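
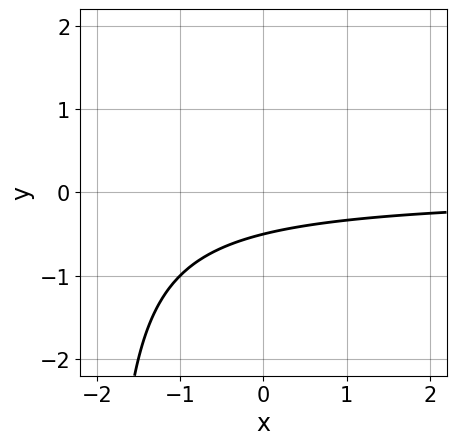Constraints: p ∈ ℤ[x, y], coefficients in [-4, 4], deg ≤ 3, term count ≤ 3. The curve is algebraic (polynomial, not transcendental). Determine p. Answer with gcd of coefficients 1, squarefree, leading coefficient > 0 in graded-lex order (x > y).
x*y + 2*y + 1

First, deg p = 2. No degree-1 curve has this shape.
Next, from the visible intercepts: the curve avoids every integer x-axis point in the box.
Finally, fitting integer coefficients to these (and the overall shape) gives p.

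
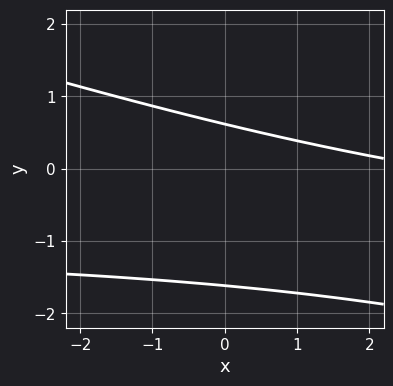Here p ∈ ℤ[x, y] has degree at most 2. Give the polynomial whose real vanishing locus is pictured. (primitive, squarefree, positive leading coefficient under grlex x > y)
x*y + 3*y^2 + x + 3*y - 3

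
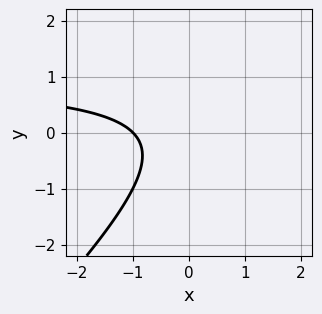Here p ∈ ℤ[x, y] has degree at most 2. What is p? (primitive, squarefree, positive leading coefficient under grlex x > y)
deg p = 2. No degree-1 curve has this shape.
From the axis intercepts and sections: it crosses the x-axis at the gridline x = -1; it misses every integer gridline on the y-axis.
Solving for integer coefficients yields p as stated.

x*y - y^2 - x - 1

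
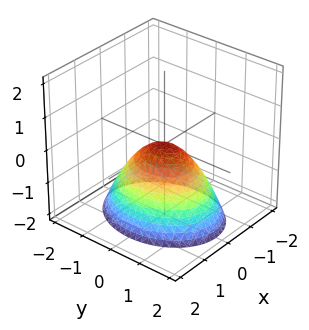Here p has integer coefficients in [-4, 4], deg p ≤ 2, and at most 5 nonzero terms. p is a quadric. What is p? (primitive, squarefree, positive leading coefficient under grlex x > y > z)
(a) deg p = 2. A paraboloid; a quadric.
(b) Symmetries: mirror symmetry y ↦ −y ⇒ only even powers of y; mirror symmetry x ↦ −x ⇒ only even powers of x.
(c) Reading off the gridlines: it crosses the x-axis at the gridline x = 0; it meets the z-axis at z = 0 (among the integer gridlines); it crosses the y-axis at the gridline y = 0.
(d) These observations pin down the coefficients.

3*x^2 + 2*y^2 + 3*z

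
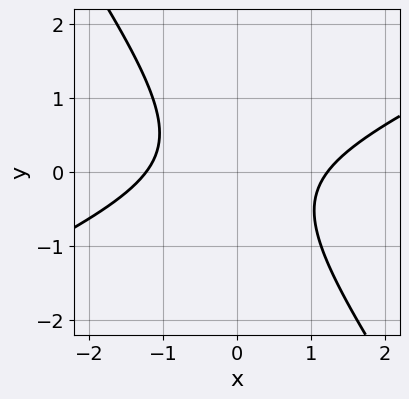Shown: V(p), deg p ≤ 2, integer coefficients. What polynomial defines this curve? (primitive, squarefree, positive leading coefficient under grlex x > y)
1. Degree: a generic line meets the curve in up to 2 points, so deg p = 2.
2. Reading off the gridlines: no y-intercept at any integer in the box.
3. These observations pin down the coefficients.

2*x^2 - 3*x*y - 3*y^2 - 3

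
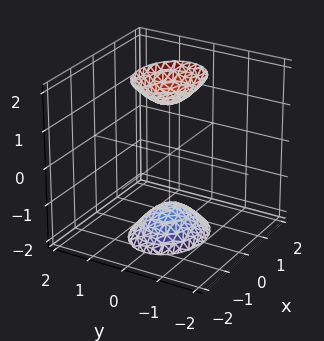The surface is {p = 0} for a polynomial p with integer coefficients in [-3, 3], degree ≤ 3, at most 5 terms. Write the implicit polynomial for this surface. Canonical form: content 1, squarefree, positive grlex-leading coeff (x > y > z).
2*x^2 + 3*y^2 - z^2 + 2

1. There are 2 components. Treating them together as one polynomial.
2. The degree is 2 — two separate bowl-shaped sheets opening away from each other; a quadric.
3. Symmetries: mirror symmetry y ↦ −y ⇒ only even powers of y; it's symmetric under z → −z, forcing even powers of z; it's symmetric under x → −x, forcing even powers of x.
4. Observable constraints: the surface avoids every integer x-axis point in the box; the surface avoids every integer y-axis point in the box.
5. The integer polynomial consistent with all of this is the stated p.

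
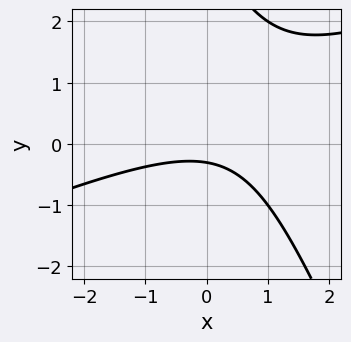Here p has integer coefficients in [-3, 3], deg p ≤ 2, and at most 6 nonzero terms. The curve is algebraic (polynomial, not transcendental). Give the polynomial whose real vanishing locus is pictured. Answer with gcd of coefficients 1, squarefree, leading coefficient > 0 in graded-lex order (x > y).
x^2 - 2*x*y - y^2 + 3*y + 1

(a) deg p = 2. No degree-1 curve has this shape.
(b) Against the integer gridlines: the curve avoids every integer x-axis point in the box.
(c) Solving for integer coefficients yields p as stated.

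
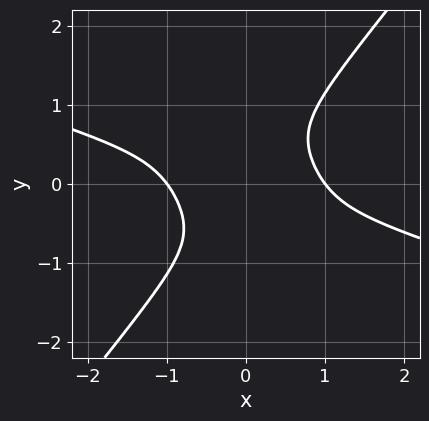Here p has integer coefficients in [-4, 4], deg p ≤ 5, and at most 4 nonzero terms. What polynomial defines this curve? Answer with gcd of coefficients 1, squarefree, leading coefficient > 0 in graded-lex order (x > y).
x^4 + 3*x^3*y - 2*y^4 - 1

(a) deg p = 4. A generic line meets the curve in up to 4 points.
(b) From the visible intercepts: the curve avoids every integer y-axis point in the box; among the integer gridlines, it crosses the x-axis at x ∈ {-1, 1}.
(c) Putting this together gives p.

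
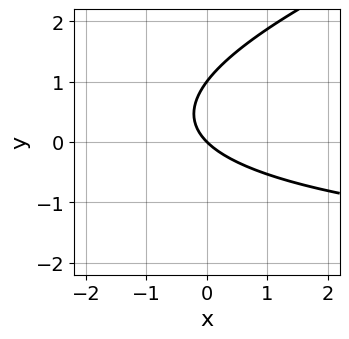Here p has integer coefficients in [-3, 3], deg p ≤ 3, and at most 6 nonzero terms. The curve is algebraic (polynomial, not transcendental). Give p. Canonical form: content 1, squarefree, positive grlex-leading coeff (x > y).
The degree is 2 — the shape is more complex than any degree-1 curve.
Checking where it meets the axes: one x-axis crossing is at x = 0; among the integer gridlines, it crosses the y-axis at y ∈ {0, 1}.
Fitting integer coefficients to these (and the overall shape) gives p.

x*y - 3*y^2 + 3*x + 3*y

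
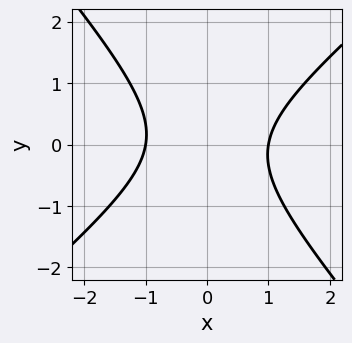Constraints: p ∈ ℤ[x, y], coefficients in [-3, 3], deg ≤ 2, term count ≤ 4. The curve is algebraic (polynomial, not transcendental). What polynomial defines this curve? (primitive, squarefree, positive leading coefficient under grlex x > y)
(a) Degree: no degree-1 curve has this shape, so deg p = 2.
(b) Against the integer gridlines: among the integer gridlines, it crosses the x-axis at x ∈ {-1, 1}; it misses every integer gridline on the y-axis.
(c) Assembling these constraints gives the stated polynomial.

3*x^2 - x*y - 3*y^2 - 3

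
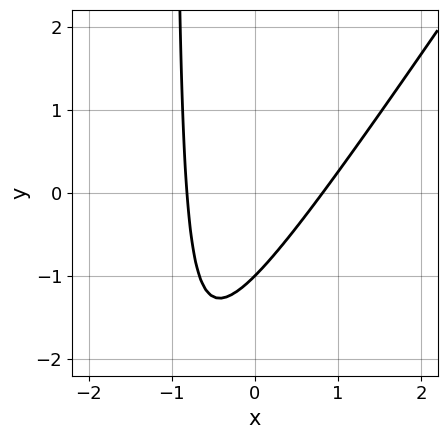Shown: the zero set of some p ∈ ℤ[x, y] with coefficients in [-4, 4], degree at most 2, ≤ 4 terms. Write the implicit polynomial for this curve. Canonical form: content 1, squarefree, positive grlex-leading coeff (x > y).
(a) Degree: the shape is more complex than any degree-1 curve, so deg p = 2.
(b) Checking where it meets the axes: one y-axis crossing is at y = -1.
(c) Solving for integer coefficients yields p as stated.

3*x^2 - 2*x*y - 2*y - 2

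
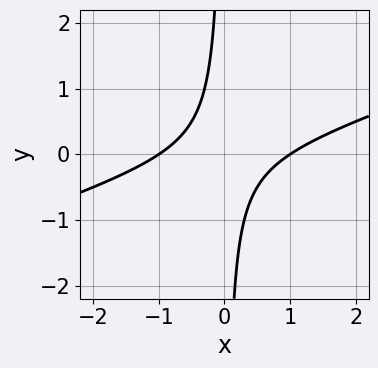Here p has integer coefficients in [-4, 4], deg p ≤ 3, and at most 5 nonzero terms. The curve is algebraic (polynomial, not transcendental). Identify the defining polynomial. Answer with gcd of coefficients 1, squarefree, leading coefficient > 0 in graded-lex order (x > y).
x^2 - 3*x*y - 1

1. The degree is 2 — a generic line meets the curve in up to 2 points.
2. From the axis intercepts and sections: the x-axis gridline crossings are at x ∈ {-1, 1}; the curve avoids every integer y-axis point in the box.
3. These observations pin down the coefficients.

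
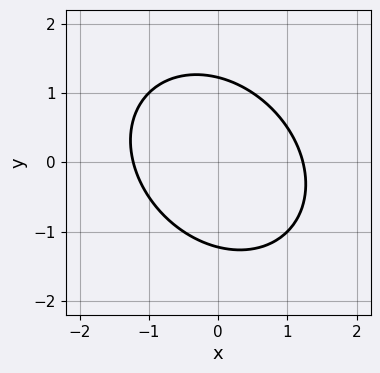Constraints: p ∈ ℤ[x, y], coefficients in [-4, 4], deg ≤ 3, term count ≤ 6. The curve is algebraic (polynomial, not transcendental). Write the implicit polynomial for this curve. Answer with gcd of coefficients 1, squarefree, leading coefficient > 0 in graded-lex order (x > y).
1. deg p = 2. The shape is more complex than any degree-1 curve.
2. Solving for integer coefficients yields p as stated.

2*x^2 + x*y + 2*y^2 - 3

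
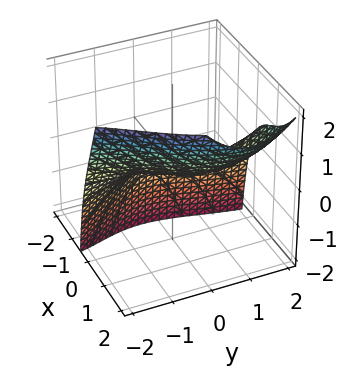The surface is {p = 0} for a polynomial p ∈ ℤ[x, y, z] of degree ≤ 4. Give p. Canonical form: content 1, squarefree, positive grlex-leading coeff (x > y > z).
1. deg p = 3. The shape is more complex than any degree-2 surface.
2. Against the integer gridlines: it crosses the x-axis at the gridline x = 0; every point of the y-axis in the box is on the surface.
3. Fitting integer coefficients to these (and the overall shape) gives p.

2*x^3 - 2*x^2*y + 2*x*y^2 - 3*x*z - 3*z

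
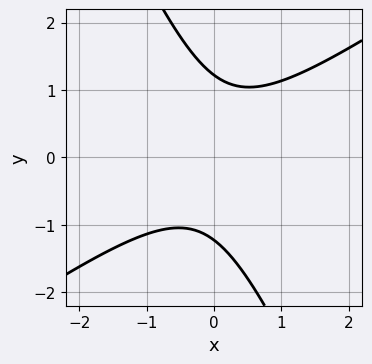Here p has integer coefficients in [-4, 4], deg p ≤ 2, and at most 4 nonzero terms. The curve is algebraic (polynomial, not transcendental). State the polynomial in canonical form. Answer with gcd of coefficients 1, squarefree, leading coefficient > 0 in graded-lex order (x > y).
3*x^2 - 3*x*y - 2*y^2 + 3

First, degree: the shape is more complex than any degree-1 curve, so deg p = 2.
Next, observable constraints: no x-intercept at any integer in the box.
Finally, solving for integer coefficients yields p as stated.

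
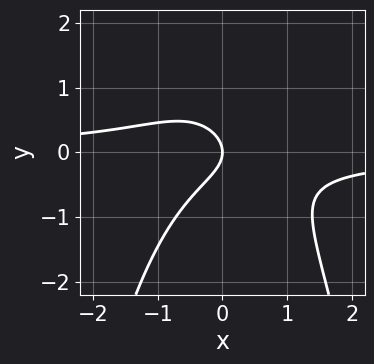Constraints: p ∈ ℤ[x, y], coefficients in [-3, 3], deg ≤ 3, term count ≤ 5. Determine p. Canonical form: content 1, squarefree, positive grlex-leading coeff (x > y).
3*x^2*y + 3*y^2 + 2*x

(a) The degree is 3 — a generic line meets the curve in up to 3 points.
(b) Observable constraints: one x-axis crossing is at x = 0; it crosses the y-axis at the gridline y = 0.
(c) Assembling these constraints gives the stated polynomial.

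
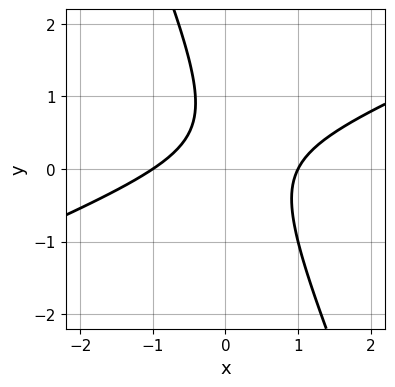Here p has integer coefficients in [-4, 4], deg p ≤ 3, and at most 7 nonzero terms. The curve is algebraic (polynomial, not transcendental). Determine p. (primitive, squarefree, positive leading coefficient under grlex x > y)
1. deg p = 2. A generic line meets the curve in up to 2 points.
2. From the axis intercepts and sections: the x-axis gridline crossings are at x ∈ {-1, 1}; the curve avoids every integer y-axis point in the box.
3. Putting this together gives p.

x^2 - 2*x*y - y^2 + y - 1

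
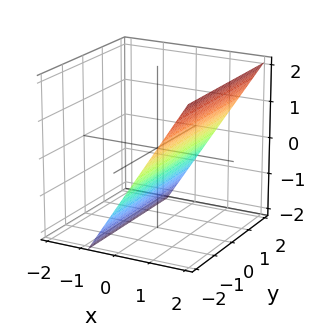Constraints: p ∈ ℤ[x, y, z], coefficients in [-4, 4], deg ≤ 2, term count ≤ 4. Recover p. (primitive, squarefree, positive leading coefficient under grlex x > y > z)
3*x - 2*z - 2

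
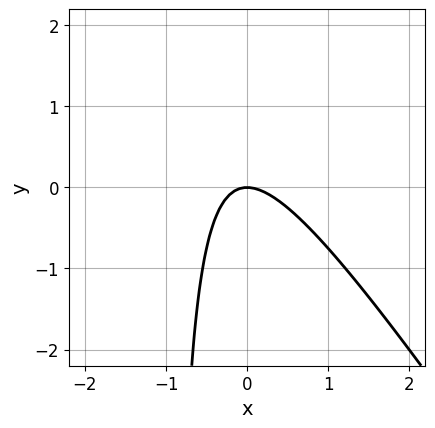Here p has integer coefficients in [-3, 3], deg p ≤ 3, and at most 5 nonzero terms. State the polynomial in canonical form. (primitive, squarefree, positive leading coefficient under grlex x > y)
3*x^2 + 2*x*y + 2*y

Degree: the shape is more complex than any degree-1 curve, so deg p = 2.
Observable constraints: it crosses the y-axis at the gridline y = 0; it crosses the x-axis at the gridline x = 0.
The integer polynomial consistent with all of this is the stated p.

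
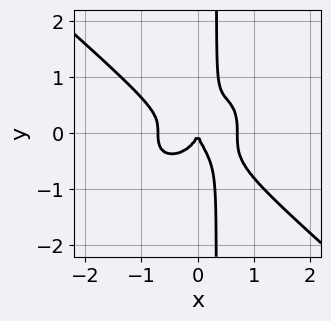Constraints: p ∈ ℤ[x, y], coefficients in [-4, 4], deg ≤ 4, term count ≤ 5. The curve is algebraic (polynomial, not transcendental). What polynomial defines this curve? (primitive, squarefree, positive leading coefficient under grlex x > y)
2*x^4 + 3*x*y^3 - y^3 - x^2

1. Degree: the shape is more complex than any degree-3 curve, so deg p = 4.
2. From the visible intercepts: one y-axis crossing is at y = 0; one x-axis crossing is at x = 0.
3. Assembling these constraints gives the stated polynomial.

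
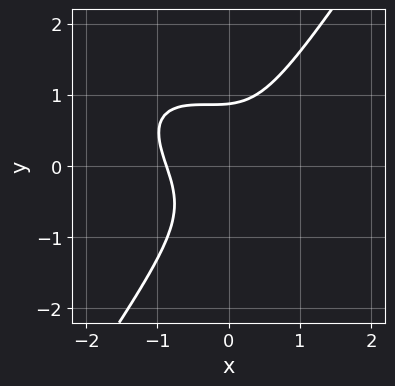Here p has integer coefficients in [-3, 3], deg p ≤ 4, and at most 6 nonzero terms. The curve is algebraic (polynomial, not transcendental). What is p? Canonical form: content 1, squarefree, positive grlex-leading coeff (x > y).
3*x^3 + 3*x^2*y + x*y^2 - 3*y^3 + 2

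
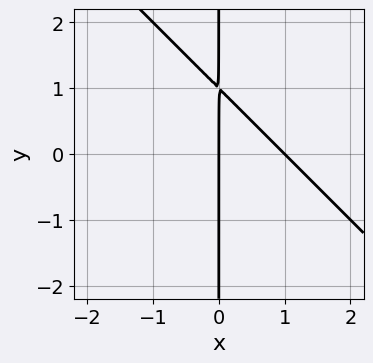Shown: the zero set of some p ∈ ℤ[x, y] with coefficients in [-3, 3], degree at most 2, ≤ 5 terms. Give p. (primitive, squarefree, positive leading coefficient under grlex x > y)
x^2 + x*y - x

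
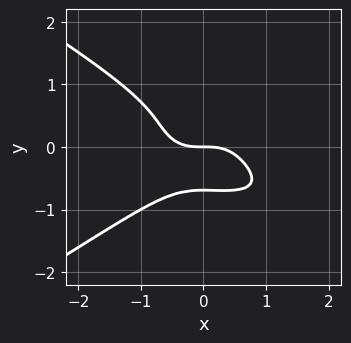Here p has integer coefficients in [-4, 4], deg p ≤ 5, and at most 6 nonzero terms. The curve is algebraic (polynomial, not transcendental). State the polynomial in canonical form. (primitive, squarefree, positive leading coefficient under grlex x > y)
x^2*y^2 - 3*y^4 - x^3 - y

1. Degree: no degree-3 curve has this shape, so deg p = 4.
2. Against the integer gridlines: one y-axis crossing is at y = 0; one x-axis crossing is at x = 0.
3. Assembling these constraints gives the stated polynomial.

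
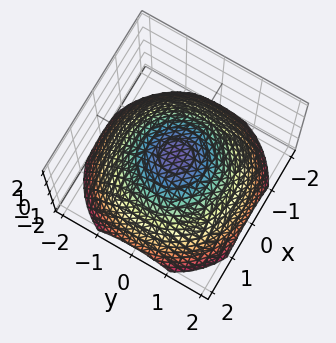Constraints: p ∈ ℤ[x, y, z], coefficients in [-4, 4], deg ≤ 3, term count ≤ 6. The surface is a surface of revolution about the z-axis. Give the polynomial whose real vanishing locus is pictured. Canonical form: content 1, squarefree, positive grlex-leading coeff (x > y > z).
1. Degree: no degree-1 surface has this shape, so deg p = 2.
2. Symmetries: every cross-section ⟂ z is a circle, so x, y appear only via x² + y².
3. From the axis intercepts and sections: the x-axis gridline crossings are at x ∈ {-1, 1}; a circular section at z = 0 has radius exactly 1; the y-axis gridline crossings are at y ∈ {-1, 1}.
4. Putting this together gives p.

x^2 + y^2 + 2*z - 1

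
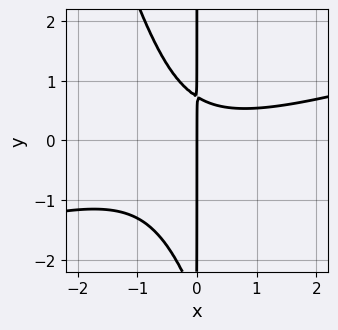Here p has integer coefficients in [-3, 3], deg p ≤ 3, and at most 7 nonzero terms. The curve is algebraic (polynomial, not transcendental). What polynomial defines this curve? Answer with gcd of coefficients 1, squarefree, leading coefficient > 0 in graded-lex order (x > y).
x^3 - 3*x^2*y - x*y^2 - 2*x*y + 2*x

Degree: a generic line meets the curve in up to 3 points, so deg p = 3.
From the axis intercepts and sections: one x-axis crossing is at x = 0; every point of the y-axis in the box is on the curve.
These observations pin down the coefficients.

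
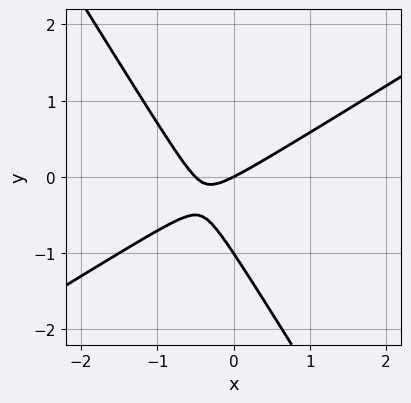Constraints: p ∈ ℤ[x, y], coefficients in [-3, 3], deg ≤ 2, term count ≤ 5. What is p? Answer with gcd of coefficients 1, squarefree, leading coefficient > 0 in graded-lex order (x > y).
1. deg p = 2. No degree-1 curve has this shape.
2. From the visible intercepts: among the integer gridlines, it crosses the y-axis at y ∈ {-1, 0}; it meets the x-axis at x = 0 (among the integer gridlines).
3. These observations pin down the coefficients.

2*x^2 - 2*x*y - 2*y^2 + x - 2*y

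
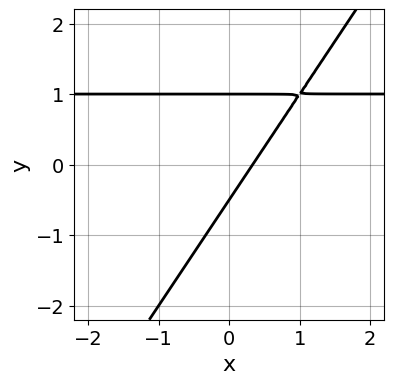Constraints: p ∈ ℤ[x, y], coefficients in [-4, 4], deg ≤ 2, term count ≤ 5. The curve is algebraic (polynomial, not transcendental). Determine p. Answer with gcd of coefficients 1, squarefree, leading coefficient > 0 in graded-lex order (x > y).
1. deg p = 2. The shape is more complex than any degree-1 curve.
2. Checking where it meets the axes: it crosses the y-axis at the gridline y = 1.
3. Putting this together gives p.

3*x*y - 2*y^2 - 3*x + y + 1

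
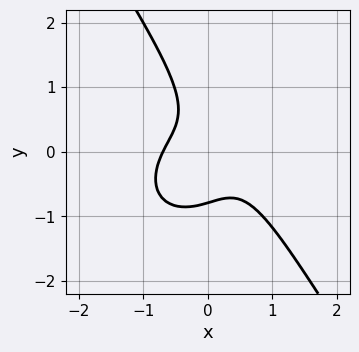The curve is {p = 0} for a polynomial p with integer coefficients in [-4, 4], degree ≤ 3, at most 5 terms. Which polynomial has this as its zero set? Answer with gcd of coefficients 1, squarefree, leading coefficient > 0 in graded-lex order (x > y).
3*x^3 + 2*x*y^2 + 2*y^3 + 3*x*y + 1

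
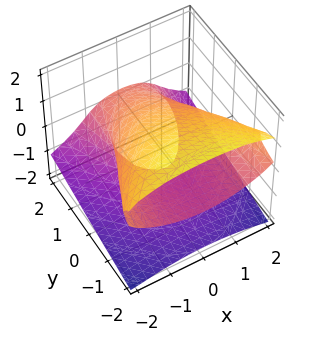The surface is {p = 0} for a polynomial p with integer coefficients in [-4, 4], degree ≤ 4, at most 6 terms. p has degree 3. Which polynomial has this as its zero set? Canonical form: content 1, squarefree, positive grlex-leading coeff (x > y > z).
2*z^3 + x^2 + 2*y*z - 2*z - 1

(a) deg p = 3. The shape is more complex than any degree-2 surface.
(b) Reading off the gridlines: no y-intercept at any integer in the box; the x-axis gridline crossings are at x ∈ {-1, 1}.
(c) Together with the visible shape, these determine p as stated.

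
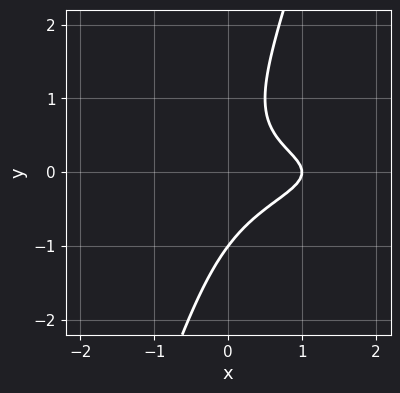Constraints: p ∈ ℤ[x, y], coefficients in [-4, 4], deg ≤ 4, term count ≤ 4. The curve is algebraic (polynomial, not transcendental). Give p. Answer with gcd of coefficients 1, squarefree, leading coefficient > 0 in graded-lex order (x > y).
First, deg p = 3. The shape is more complex than any degree-2 curve.
Next, from the axis intercepts and sections: one y-axis crossing is at y = -1; one x-axis crossing is at x = 1.
Finally, solving for integer coefficients yields p as stated.

3*x*y^2 - y^3 + x - 1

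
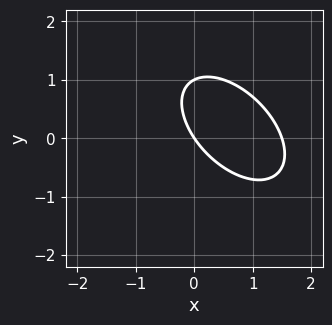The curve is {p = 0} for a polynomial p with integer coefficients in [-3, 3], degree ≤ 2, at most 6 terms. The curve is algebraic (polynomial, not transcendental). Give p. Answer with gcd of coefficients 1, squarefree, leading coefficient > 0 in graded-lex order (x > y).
2*x^2 + 2*x*y + 2*y^2 - 3*x - 2*y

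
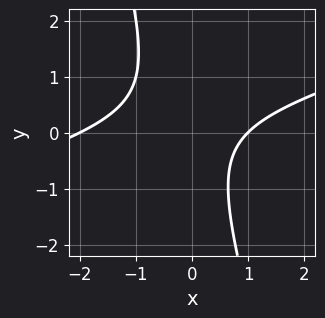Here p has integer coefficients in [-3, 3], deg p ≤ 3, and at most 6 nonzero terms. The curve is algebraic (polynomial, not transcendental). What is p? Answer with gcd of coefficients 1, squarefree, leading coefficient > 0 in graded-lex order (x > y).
x^2 - 3*x*y - y^2 + x - 2

First, deg p = 2.
Next, against the integer gridlines: it misses every integer gridline on the y-axis; the x-axis gridline crossings are at x ∈ {-2, 1}.
Finally, these observations pin down the coefficients.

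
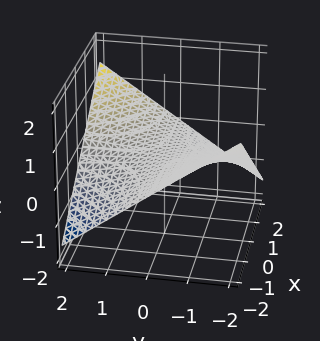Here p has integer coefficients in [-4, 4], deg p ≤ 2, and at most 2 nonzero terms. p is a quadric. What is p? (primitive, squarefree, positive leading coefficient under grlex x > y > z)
x*y - 3*z

Degree: a saddle surface; a quadric, so deg p = 2.
Observable constraints: it meets the z-axis at z = 0 (among the integer gridlines); every point of the x-axis in the box is on the surface; the visible y-axis segment lies entirely on the surface.
The integer polynomial consistent with all of this is the stated p.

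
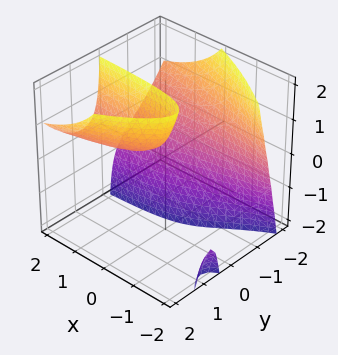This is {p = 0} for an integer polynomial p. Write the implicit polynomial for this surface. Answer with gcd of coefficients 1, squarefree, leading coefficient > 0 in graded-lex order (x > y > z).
There are 3 components. They look like related sheets of one shape, so recover p as a whole.
The degree is 3 — no degree-2 surface has this shape.
Against the integer gridlines: it misses every integer gridline on the x-axis; the surface avoids every integer z-axis point in the box.
Fitting integer coefficients to these (and the overall shape) gives p.

2*x*y*z - 2*y^3 + 3*y*z + 2*y - 2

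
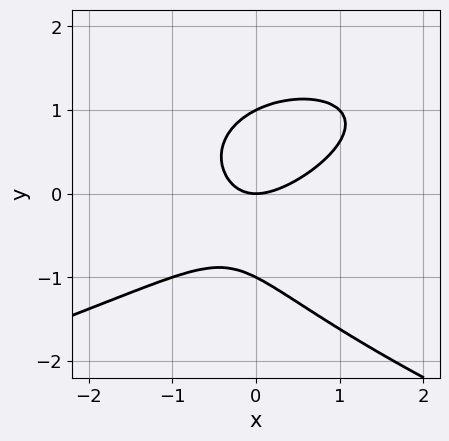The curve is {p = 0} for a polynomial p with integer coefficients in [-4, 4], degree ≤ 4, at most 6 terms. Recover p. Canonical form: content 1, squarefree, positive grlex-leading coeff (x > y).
y^3 + x^2 - x*y - y

The degree is 3 — a generic line meets the curve in up to 3 points.
Reading off the gridlines: one x-axis crossing is at x = 0; the y-axis gridline crossings are at y ∈ {-1, 0, 1}.
Matching integer coefficients to the picture gives p.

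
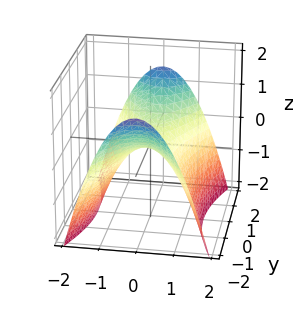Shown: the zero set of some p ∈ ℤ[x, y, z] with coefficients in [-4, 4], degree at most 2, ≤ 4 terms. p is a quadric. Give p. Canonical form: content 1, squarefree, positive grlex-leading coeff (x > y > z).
The degree is 2 — a hyperbolic paraboloid; a quadric.
Symmetries: the y ↦ −y reflection is a symmetry, so y appears only in even powers; the x ↦ −x reflection is a symmetry, so x appears only in even powers.
Reading off the gridlines: one z-axis crossing is at z = 0; one y-axis crossing is at y = 0; it crosses the x-axis at the gridline x = 0.
Together with the visible shape, these determine p as stated.

3*x^2 - y^2 + 3*z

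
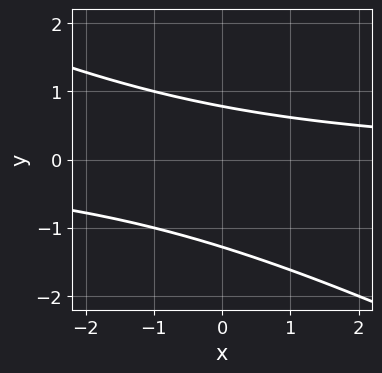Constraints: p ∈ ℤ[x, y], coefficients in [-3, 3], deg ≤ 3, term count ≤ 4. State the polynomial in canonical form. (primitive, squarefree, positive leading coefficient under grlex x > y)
First, deg p = 2.
Next, observable constraints: no x-intercept at any integer in the box.
Finally, solving for integer coefficients yields p as stated.

x*y + 2*y^2 + y - 2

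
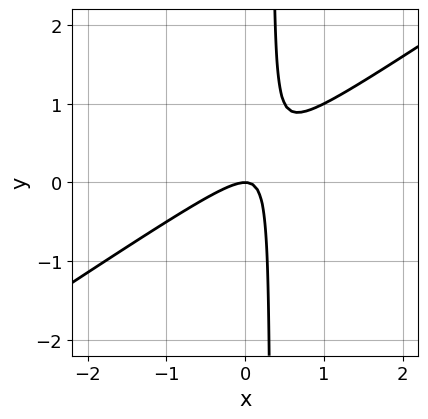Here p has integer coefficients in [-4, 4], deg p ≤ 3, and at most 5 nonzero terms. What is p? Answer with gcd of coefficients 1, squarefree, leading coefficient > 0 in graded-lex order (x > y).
2*x^2 - 3*x*y + y

1. deg p = 2. A generic line meets the curve in up to 2 points.
2. Reading off the gridlines: it meets the x-axis at x = 0 (among the integer gridlines); one y-axis crossing is at y = 0.
3. Together with the visible shape, these determine p as stated.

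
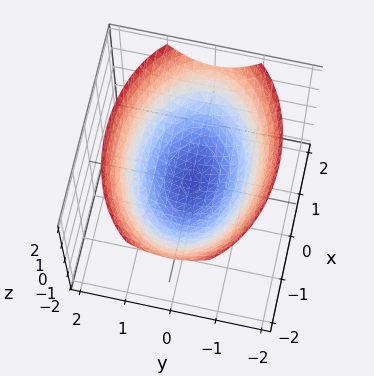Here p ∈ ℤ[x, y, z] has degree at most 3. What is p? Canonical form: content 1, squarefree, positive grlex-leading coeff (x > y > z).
First, deg p = 2. A single bowl opening along one axis; a quadric.
Next, symmetries: mirror symmetry x ↦ −x ⇒ only even powers of x; it's symmetric under y → −y, forcing even powers of y.
Then, from the visible intercepts: it crosses the x-axis at the gridline x = 0; one y-axis crossing is at y = 0.
Finally, matching integer coefficients to the picture gives p.

x^2 + 2*y^2 - 3*z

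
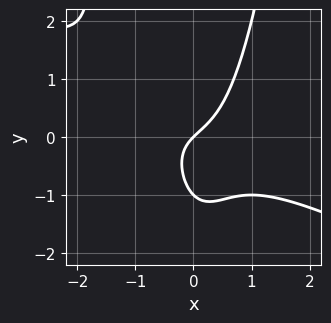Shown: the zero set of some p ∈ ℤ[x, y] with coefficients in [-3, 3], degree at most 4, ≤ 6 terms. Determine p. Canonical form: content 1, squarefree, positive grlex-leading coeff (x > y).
First, degree: a generic line meets the curve in up to 3 points, so deg p = 3.
Then, from the visible intercepts: the y-axis gridline crossings are at y ∈ {-1, 0}; one x-axis crossing is at x = 0.
Finally, assembling these constraints gives the stated polynomial.

x^3 + 2*x^2*y - y^2 + x - y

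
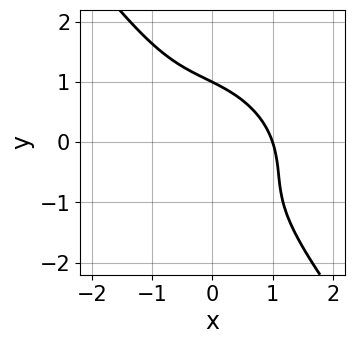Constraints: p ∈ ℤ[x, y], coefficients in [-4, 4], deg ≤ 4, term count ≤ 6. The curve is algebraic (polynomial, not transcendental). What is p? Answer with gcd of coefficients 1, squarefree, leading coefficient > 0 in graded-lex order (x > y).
2*x^3 + 2*x^2*y + 3*x*y^2 + 2*y^3 - 2

Degree: no degree-2 curve has this shape, so deg p = 3.
Against the integer gridlines: it meets the x-axis at x = 1 (among the integer gridlines); it crosses the y-axis at the gridline y = 1.
Assembling these constraints gives the stated polynomial.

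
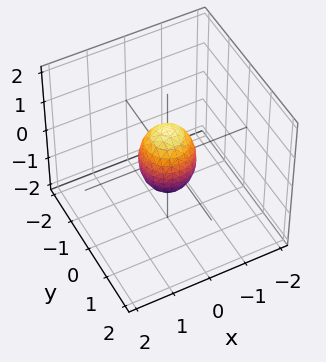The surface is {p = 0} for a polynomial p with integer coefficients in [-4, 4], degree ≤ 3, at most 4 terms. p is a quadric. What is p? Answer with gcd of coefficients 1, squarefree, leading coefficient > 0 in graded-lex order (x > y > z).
deg p = 2. A closed, bounded, convex surface; a quadric.
Symmetries: the z-axis is an axis of rotation, so x and y enter only as x² + y²; mirror symmetry z ↦ −z ⇒ only even powers of z.
Against the integer gridlines: among the integer gridlines, it crosses the z-axis at z ∈ {-1, 1}; a circular section at z = 0 has radius between 0 and 1.
Assembling these constraints gives the stated polynomial.

2*x^2 + 2*y^2 + z^2 - 1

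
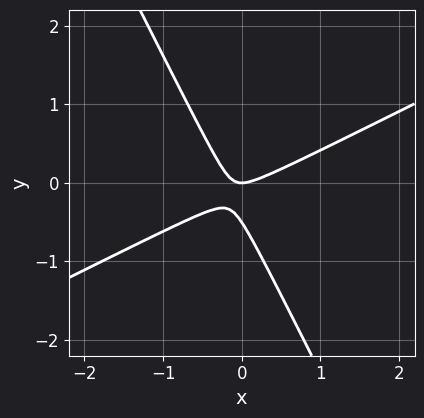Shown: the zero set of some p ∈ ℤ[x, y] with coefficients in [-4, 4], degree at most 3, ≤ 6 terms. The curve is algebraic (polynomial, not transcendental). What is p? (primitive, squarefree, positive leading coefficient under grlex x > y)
(a) deg p = 2.
(b) Reading off the gridlines: it meets the x-axis at x = 0 (among the integer gridlines); it crosses the y-axis at the gridline y = 0.
(c) These observations pin down the coefficients.

2*x^2 - 3*x*y - 2*y^2 - y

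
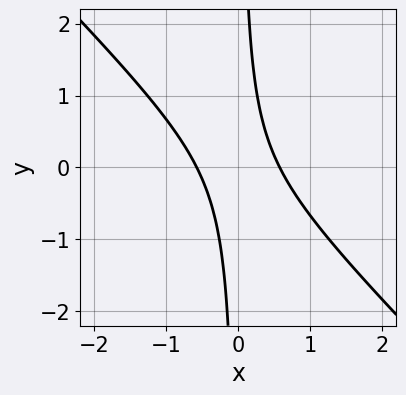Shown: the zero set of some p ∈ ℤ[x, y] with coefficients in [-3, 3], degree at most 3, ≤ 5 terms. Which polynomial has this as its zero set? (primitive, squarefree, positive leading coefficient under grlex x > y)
3*x^2 + 3*x*y - 1

(a) deg p = 2. A generic line meets the curve in up to 2 points.
(b) From the visible intercepts: the curve avoids every integer y-axis point in the box.
(c) Together with the visible shape, these determine p as stated.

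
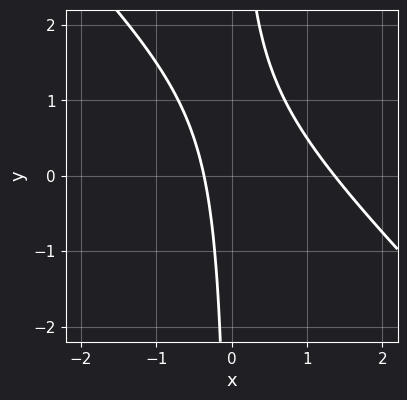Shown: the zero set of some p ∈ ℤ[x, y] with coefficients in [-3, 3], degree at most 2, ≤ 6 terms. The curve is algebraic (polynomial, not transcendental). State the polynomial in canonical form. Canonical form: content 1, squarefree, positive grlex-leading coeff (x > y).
2*x^2 + 2*x*y - 2*x - 1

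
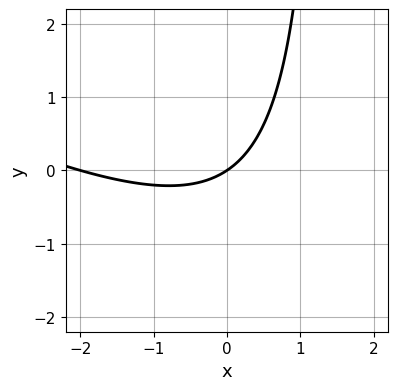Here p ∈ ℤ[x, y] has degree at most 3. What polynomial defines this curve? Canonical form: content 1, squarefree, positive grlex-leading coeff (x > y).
deg p = 2. A generic line meets the curve in up to 2 points.
From the visible intercepts: it crosses the y-axis at the gridline y = 0; among the integer gridlines, it crosses the x-axis at x ∈ {-2, 0}.
Putting this together gives p.

x^2 + 2*x*y + 2*x - 3*y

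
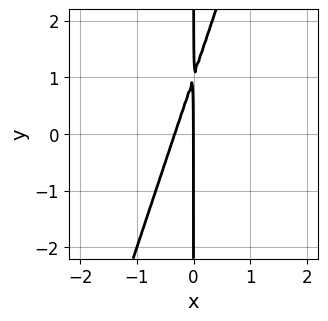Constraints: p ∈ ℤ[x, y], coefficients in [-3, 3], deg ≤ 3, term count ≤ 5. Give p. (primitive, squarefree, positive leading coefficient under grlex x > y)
First, the degree is 2 — the shape is more complex than any degree-1 curve.
Next, from the visible intercepts: one x-axis crossing is at x = 0; every point of the y-axis in the box is on the curve.
Finally, these observations pin down the coefficients.

3*x^2 - x*y + x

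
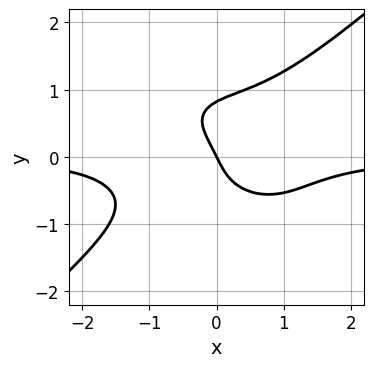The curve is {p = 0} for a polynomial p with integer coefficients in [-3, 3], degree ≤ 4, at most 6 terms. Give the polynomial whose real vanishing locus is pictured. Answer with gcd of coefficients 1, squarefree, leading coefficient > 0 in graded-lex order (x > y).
1. deg p = 4.
2. Observable constraints: one y-axis crossing is at y = 0; one x-axis crossing is at x = 0.
3. Together with the visible shape, these determine p as stated.

2*x^3*y - 3*y^4 + y^3 + 2*x + y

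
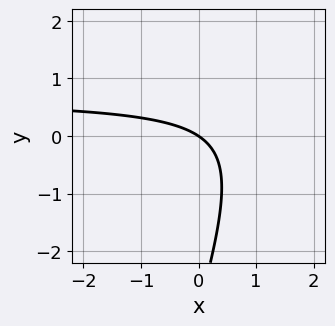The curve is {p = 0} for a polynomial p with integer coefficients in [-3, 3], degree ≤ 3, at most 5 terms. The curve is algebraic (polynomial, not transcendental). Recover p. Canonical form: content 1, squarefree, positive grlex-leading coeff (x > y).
3*x*y - y^2 - 2*x - 3*y

First, the degree is 2 — the shape is more complex than any degree-1 curve.
Then, against the integer gridlines: one x-axis crossing is at x = 0; one y-axis crossing is at y = 0.
Finally, together with the visible shape, these determine p as stated.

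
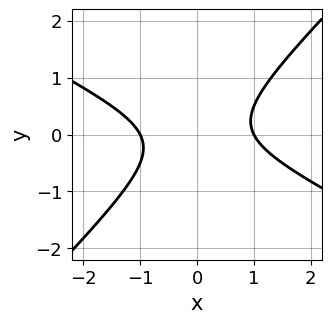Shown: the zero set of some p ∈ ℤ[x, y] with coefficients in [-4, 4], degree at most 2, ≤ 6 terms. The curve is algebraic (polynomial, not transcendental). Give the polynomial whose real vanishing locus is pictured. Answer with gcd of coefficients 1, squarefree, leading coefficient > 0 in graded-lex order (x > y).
x^2 + x*y - 2*y^2 - 1

deg p = 2. The shape is more complex than any degree-1 curve.
From the visible intercepts: the curve avoids every integer y-axis point in the box; among the integer gridlines, it crosses the x-axis at x ∈ {-1, 1}.
Putting this together gives p.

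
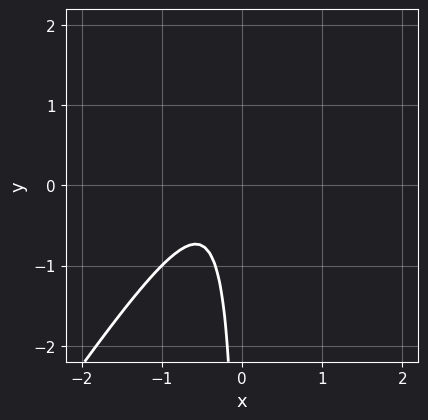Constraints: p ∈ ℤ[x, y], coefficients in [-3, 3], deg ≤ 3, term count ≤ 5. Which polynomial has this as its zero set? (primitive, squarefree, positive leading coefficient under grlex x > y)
First, degree: no degree-1 curve has this shape, so deg p = 2.
Next, from the visible intercepts: no y-intercept at any integer in the box; no x-intercept at any integer in the box.
Finally, these observations pin down the coefficients.

3*x^2 - 2*x*y + 2*x + 1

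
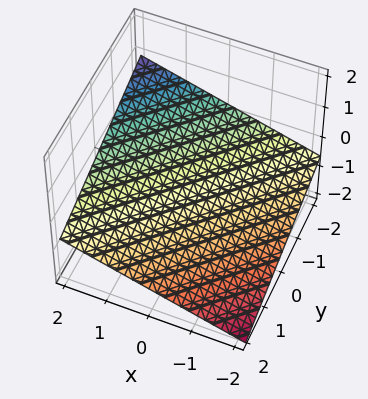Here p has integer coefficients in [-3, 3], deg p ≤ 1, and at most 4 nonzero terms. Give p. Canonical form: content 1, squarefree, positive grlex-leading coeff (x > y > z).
x - y - 3*z - 2

First, deg p = 1. The surface is flat (a plane).
Then, observable constraints: it crosses the x-axis at the gridline x = 2; it meets the y-axis at y = -2 (among the integer gridlines).
Finally, these observations pin down the coefficients.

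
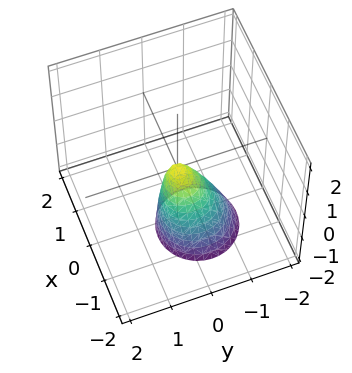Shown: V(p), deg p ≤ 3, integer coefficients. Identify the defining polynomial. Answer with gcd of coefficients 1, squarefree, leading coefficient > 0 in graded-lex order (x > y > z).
(a) Degree: a generic line meets the surface in up to 2 points, so deg p = 2.
(b) Against the integer gridlines: one z-axis crossing is at z = 0; it crosses the x-axis at the gridline x = 0; one y-axis crossing is at y = 0.
(c) Matching integer coefficients to the picture gives p.

3*x^2 - x*z + 3*y^2 - y*z + z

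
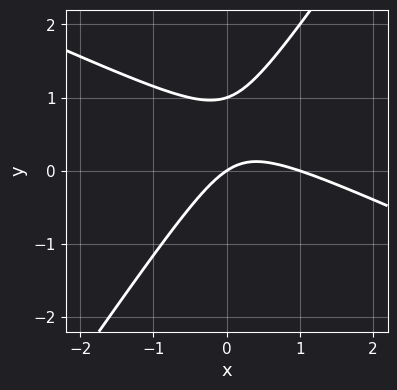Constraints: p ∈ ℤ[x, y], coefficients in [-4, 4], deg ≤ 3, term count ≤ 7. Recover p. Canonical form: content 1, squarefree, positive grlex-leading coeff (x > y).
2*x^2 + 3*x*y - 3*y^2 - 2*x + 3*y

The degree is 2 — a generic line meets the curve in up to 2 points.
Against the integer gridlines: the y-axis gridline crossings are at y ∈ {0, 1}; the x-axis gridline crossings are at x ∈ {0, 1}.
These observations pin down the coefficients.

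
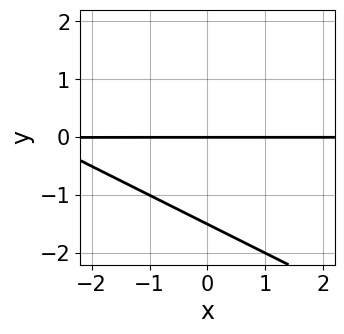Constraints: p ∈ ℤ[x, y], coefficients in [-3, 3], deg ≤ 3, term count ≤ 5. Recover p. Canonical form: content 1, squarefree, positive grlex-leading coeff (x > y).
x*y + 2*y^2 + 3*y

Degree: a generic line meets the curve in up to 2 points, so deg p = 2.
Reading off the gridlines: the visible x-axis segment lies entirely on the curve; it meets the y-axis at y = 0 (among the integer gridlines).
Solving for integer coefficients yields p as stated.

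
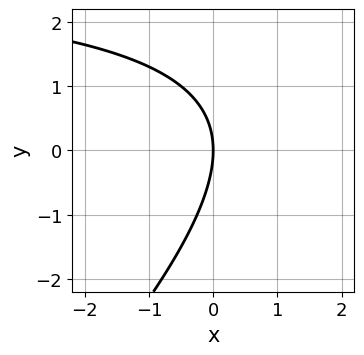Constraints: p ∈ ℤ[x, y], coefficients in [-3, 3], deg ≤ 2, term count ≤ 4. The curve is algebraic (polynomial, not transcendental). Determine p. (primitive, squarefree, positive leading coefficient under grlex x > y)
x*y - y^2 - 3*x

1. deg p = 2. A generic line meets the curve in up to 2 points.
2. From the axis intercepts and sections: one x-axis crossing is at x = 0; one y-axis crossing is at y = 0.
3. Solving for integer coefficients yields p as stated.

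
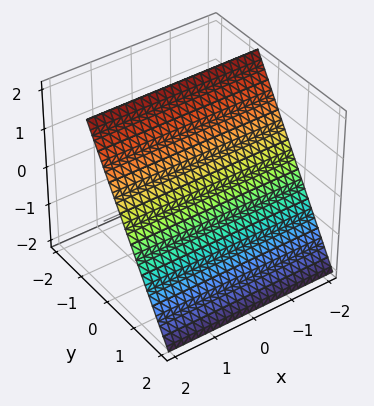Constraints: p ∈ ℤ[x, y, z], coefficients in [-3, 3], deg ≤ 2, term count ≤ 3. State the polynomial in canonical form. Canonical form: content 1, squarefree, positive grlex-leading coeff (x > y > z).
1. deg p = 1.
2. Reading off the gridlines: the surface avoids every integer x-axis point in the box; one z-axis crossing is at z = 1.
3. Assembling these constraints gives the stated polynomial.

3*y + 2*z - 2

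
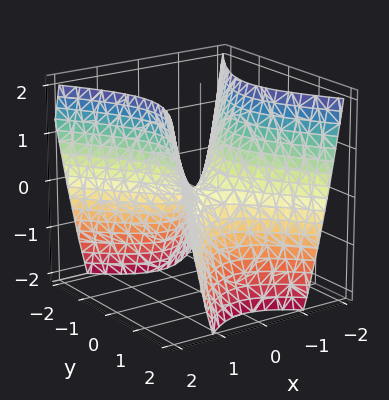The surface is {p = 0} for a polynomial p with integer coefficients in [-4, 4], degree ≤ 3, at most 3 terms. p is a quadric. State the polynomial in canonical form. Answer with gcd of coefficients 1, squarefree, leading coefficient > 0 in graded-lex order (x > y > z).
(a) Degree: a hyperbolic paraboloid; a quadric, so deg p = 2.
(b) Symmetries: it's symmetric under x → −x, forcing even powers of x; mirror symmetry y ↦ −y ⇒ only even powers of y.
(c) Against the integer gridlines: it crosses the x-axis at the gridline x = 0; one y-axis crossing is at y = 0; one z-axis crossing is at z = 0.
(d) Matching integer coefficients to the picture gives p.

3*x^2 - 2*y^2 - 2*z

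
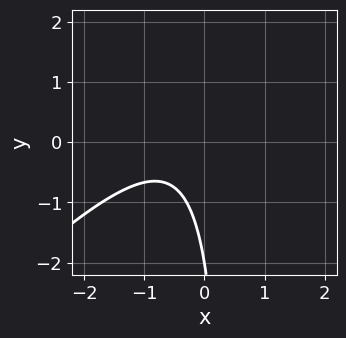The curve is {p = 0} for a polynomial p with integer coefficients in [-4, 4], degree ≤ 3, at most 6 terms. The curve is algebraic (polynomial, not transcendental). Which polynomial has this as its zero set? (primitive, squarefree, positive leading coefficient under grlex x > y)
2*x^2 - 2*x*y + 2*x + y + 2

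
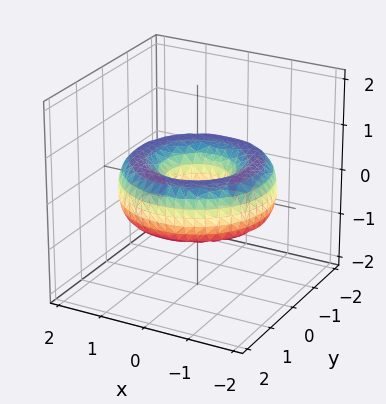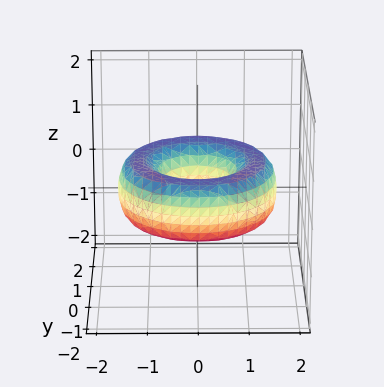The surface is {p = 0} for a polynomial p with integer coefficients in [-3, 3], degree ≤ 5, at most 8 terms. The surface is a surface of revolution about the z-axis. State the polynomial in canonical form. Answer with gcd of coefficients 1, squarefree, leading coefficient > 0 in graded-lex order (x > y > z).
x^4 + 2*x^2*y^2 + y^4 - 3*x^2 - 3*y^2 + 3*z^2 + 1

1. The degree is 4 — a generic line meets the surface in up to 4 points.
2. Symmetries: rotational symmetry about the z-axis ⇒ p depends on x, y only through x² + y².
3. Observable constraints: no z-intercept at any integer in the box; a circular section at z = 0 has radius between 0 and 1.
4. Matching integer coefficients to the picture gives p.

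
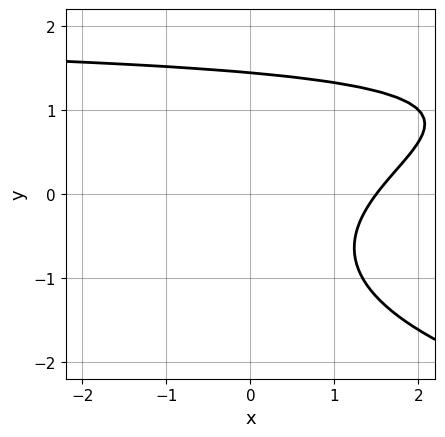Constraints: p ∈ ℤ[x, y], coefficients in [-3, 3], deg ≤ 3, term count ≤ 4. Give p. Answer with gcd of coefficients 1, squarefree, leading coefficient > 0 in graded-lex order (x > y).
y^3 - x*y + 2*x - 3

deg p = 3. A generic line meets the curve in up to 3 points.
Matching integer coefficients to the picture gives p.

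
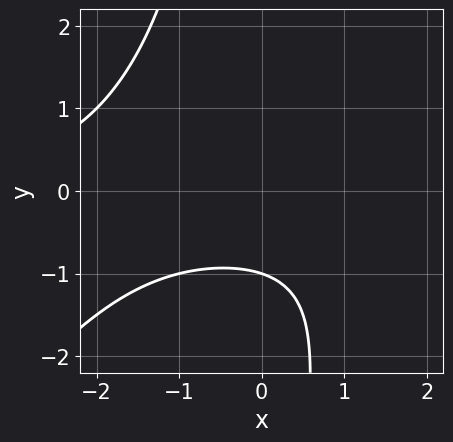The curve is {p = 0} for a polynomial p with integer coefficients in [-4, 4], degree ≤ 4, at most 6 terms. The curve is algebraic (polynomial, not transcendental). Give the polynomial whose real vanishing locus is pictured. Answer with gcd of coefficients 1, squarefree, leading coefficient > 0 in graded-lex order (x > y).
x^2*y - x*y^2 - 3*y - 3

1. deg p = 3. No degree-2 curve has this shape.
2. Reading off the gridlines: no x-intercept at any integer in the box; it crosses the y-axis at the gridline y = -1.
3. Fitting integer coefficients to these (and the overall shape) gives p.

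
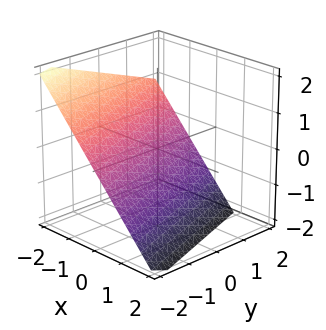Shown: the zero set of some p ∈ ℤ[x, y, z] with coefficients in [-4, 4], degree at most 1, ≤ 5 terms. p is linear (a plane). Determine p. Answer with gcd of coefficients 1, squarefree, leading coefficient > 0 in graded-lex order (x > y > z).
(a) The degree is 1 — the surface is flat (a plane).
(b) From the axis intercepts and sections: it meets the y-axis at y = -2 (among the integer gridlines).
(c) Matching integer coefficients to the picture gives p.

3*x + y + 3*z + 2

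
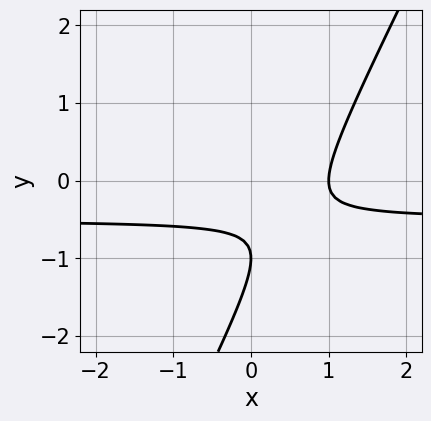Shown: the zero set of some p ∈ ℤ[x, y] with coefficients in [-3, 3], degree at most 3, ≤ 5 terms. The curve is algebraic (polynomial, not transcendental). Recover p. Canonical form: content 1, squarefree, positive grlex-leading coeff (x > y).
2*x*y - y^2 + x - 2*y - 1

1. The degree is 2 — no degree-1 curve has this shape.
2. From the axis intercepts and sections: it crosses the x-axis at the gridline x = 1; one y-axis crossing is at y = -1.
3. These observations pin down the coefficients.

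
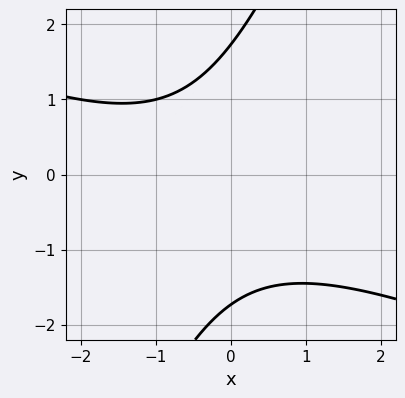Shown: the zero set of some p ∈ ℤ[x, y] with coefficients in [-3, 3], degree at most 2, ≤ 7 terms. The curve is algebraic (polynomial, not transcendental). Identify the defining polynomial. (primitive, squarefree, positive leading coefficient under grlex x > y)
x^2 + 2*x*y - y^2 + x + 3

The degree is 2 — the shape is more complex than any degree-1 curve.
From the axis intercepts and sections: it misses every integer gridline on the x-axis.
Assembling these constraints gives the stated polynomial.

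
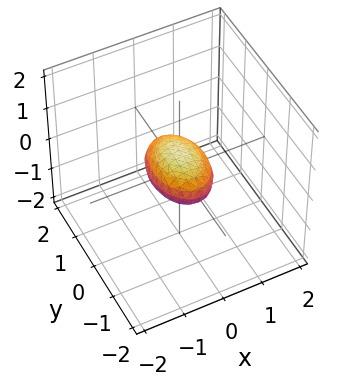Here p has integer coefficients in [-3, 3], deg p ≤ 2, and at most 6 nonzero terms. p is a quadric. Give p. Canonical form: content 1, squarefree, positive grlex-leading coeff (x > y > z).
2*x^2 + y^2 + 3*z^2 - 1

1. The degree is 2 — bounded and convex; a quadric.
2. Symmetries: the y ↦ −y reflection is a symmetry, so y appears only in even powers; it's symmetric under z → −z, forcing even powers of z; mirror symmetry x ↦ −x ⇒ only even powers of x.
3. Against the integer gridlines: among the integer gridlines, it crosses the y-axis at y ∈ {-1, 1}.
4. These observations pin down the coefficients.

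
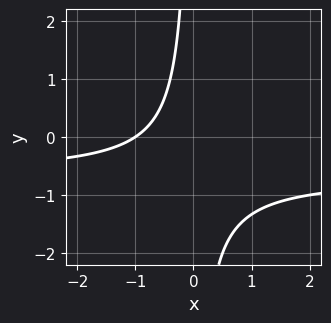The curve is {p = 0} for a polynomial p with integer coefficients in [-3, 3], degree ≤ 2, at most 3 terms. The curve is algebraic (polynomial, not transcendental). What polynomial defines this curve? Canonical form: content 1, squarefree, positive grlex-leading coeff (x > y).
3*x*y + 2*x + 2

deg p = 2.
From the axis intercepts and sections: one x-axis crossing is at x = -1; it misses every integer gridline on the y-axis.
Together with the visible shape, these determine p as stated.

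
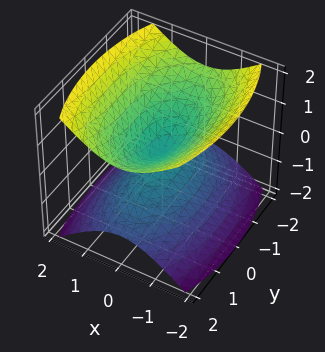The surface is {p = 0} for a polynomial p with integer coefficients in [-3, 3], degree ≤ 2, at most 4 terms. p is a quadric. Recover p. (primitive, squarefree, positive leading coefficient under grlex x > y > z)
(a) There are 2 components. Treating them together as one polynomial.
(b) The degree is 2 — two nappes meeting at a single point; a quadric.
(c) Symmetries: the x ↦ −x reflection is a symmetry, so x appears only in even powers; it's symmetric under z → −z, forcing even powers of z; it's symmetric under y → −y, forcing even powers of y.
(d) From the visible intercepts: it meets the x-axis at x = 0 (among the integer gridlines); one y-axis crossing is at y = 0; it meets the z-axis at z = 0 (among the integer gridlines).
(e) Assembling these constraints gives the stated polynomial.

3*x^2 + y^2 - 3*z^2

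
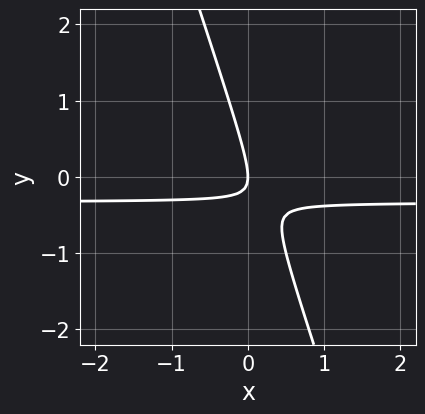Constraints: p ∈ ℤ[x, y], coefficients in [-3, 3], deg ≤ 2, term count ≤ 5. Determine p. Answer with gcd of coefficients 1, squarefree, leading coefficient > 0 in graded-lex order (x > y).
(a) deg p = 2.
(b) Observable constraints: one y-axis crossing is at y = 0; it crosses the x-axis at the gridline x = 0.
(c) These observations pin down the coefficients.

3*x*y + y^2 + x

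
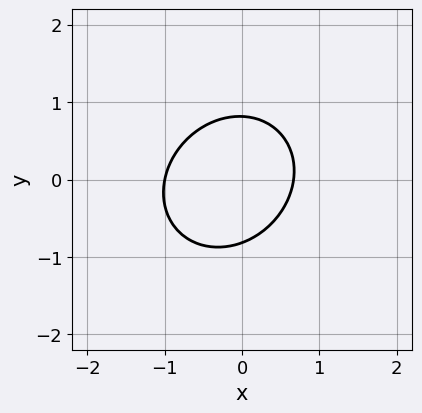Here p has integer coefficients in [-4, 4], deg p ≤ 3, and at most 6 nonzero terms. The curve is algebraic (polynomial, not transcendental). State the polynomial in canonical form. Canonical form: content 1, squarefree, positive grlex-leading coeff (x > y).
First, degree: no degree-1 curve has this shape, so deg p = 2.
Next, from the visible intercepts: it meets the x-axis at x = -1 (among the integer gridlines).
Finally, these observations pin down the coefficients.

3*x^2 - x*y + 3*y^2 + x - 2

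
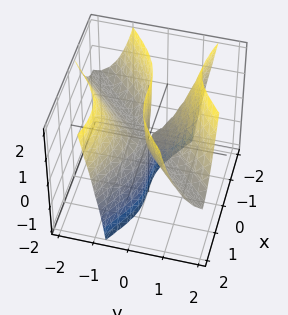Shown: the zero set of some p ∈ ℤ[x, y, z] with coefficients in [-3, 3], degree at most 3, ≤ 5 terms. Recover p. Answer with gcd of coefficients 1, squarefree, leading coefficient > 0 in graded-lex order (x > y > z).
deg p = 3. No degree-2 surface has this shape.
From the axis intercepts and sections: it meets the y-axis at y = 0 (among the integer gridlines); the visible z-axis segment lies entirely on the surface.
The integer polynomial consistent with all of this is the stated p.

x^3 - 3*x*y^2 + 2*y^3 - 3*y*z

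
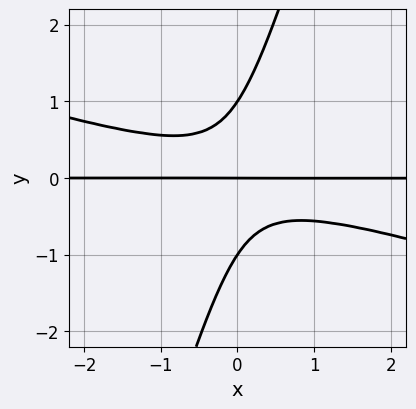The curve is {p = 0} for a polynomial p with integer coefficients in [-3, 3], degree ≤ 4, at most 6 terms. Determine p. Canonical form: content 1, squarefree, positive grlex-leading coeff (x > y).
x^2*y + 3*x*y^2 - y^3 + y

(a) deg p = 3. No degree-2 curve has this shape.
(b) Reading off the gridlines: among the integer gridlines, it crosses the y-axis at y ∈ {-1, 0, 1}; every point of the x-axis in the box is on the curve.
(c) Matching integer coefficients to the picture gives p.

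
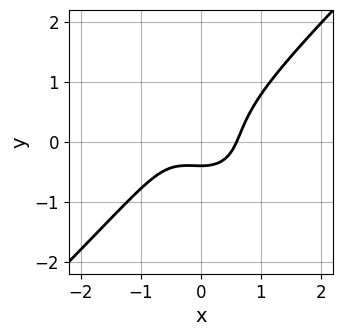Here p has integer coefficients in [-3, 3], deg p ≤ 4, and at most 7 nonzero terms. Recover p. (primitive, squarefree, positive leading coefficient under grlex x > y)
(a) deg p = 3. No degree-2 curve has this shape.
(b) Solving for integer coefficients yields p as stated.

3*x^3 - 3*y^3 + x^2 - 2*y - 1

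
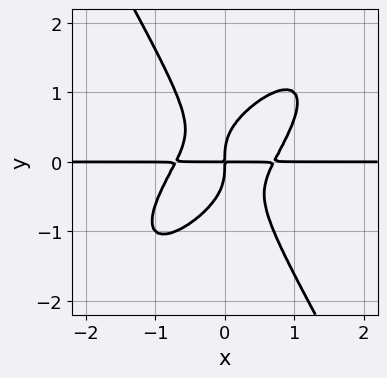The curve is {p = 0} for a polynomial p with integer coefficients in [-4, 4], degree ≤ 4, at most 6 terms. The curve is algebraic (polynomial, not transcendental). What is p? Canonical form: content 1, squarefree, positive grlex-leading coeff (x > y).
Degree: no degree-3 curve has this shape, so deg p = 4.
Checking where it meets the axes: every point of the x-axis in the box is on the curve.
Solving for integer coefficients yields p as stated.

2*x^3*y - 2*x^2*y^2 + y^4 - x*y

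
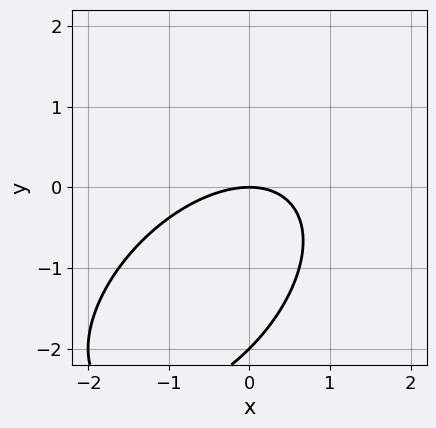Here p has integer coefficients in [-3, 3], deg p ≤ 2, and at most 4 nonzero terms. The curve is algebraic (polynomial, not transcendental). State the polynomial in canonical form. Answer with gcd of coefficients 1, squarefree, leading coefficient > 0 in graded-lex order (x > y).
x^2 - x*y + y^2 + 2*y

1. Degree: the shape is more complex than any degree-1 curve, so deg p = 2.
2. Against the integer gridlines: one x-axis crossing is at x = 0; among the integer gridlines, it crosses the y-axis at y ∈ {-2, 0}.
3. Matching integer coefficients to the picture gives p.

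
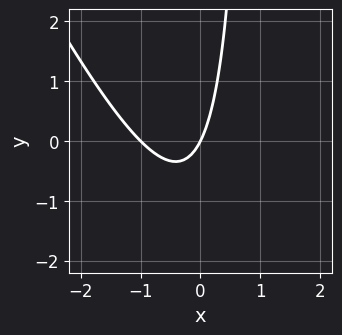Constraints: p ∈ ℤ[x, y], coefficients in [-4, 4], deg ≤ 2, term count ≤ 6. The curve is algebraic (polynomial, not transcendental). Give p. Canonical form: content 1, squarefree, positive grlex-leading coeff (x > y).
Degree: no degree-1 curve has this shape, so deg p = 2.
Checking where it meets the axes: the x-axis gridline crossings are at x ∈ {-1, 0}; it crosses the y-axis at the gridline y = 0.
Putting this together gives p.

2*x^2 + x*y + 2*x - y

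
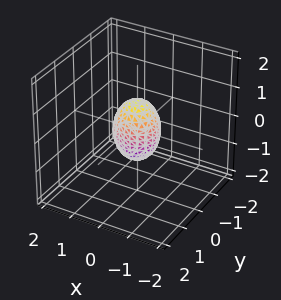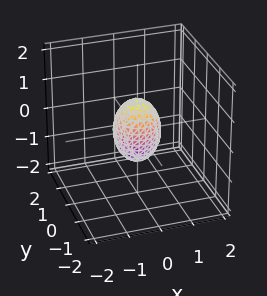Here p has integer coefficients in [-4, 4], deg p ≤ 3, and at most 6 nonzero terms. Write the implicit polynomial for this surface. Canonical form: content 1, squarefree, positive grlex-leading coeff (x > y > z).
2*x^2 + 2*y^2 + z^2 - 1

Degree: no degree-1 surface has this shape, so deg p = 2.
By symmetry, the z-axis is an axis of rotation, so x and y enter only as x² + y².
From the visible intercepts: among the integer gridlines, it crosses the z-axis at z ∈ {-1, 1}; a circular section at z = 0 has radius between 0 and 1.
Solving for integer coefficients yields p as stated.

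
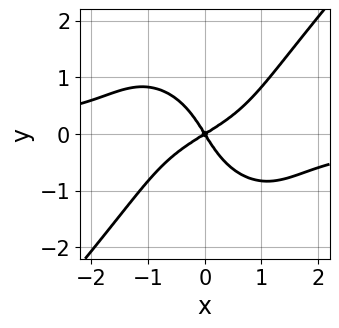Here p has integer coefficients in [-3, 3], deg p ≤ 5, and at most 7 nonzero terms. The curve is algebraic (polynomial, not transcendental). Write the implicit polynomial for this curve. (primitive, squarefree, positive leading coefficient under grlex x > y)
1. The degree is 4 — no degree-3 curve has this shape.
2. Observable constraints: it meets the x-axis at x = 0 (among the integer gridlines); it crosses the y-axis at the gridline y = 0.
3. These observations pin down the coefficients.

3*x^3*y - 2*y^4 + 3*x^2 - 3*x*y - 3*y^2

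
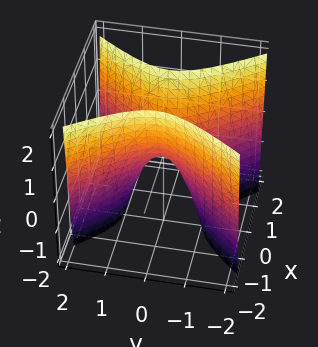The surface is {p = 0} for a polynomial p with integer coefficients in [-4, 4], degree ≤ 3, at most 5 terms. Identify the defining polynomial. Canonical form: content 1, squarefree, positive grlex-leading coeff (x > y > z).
3*x^2 - 2*y^2 - z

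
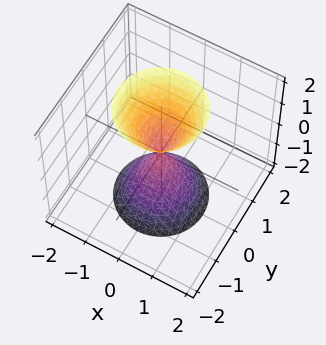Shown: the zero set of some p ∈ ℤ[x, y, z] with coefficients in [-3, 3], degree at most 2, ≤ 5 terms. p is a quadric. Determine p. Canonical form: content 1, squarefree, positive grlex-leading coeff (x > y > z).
First, there are 2 components.
Next, the degree is 2 — two nappes meeting at a single point; a quadric.
Next, symmetries: the z ↦ −z reflection is a symmetry, so z appears only in even powers; every cross-section ⟂ z is a circle, so x, y appear only via x² + y².
Next, reading off the gridlines: one z-axis crossing is at z = 0; it meets the x-axis at x = 0 (among the integer gridlines); a circular section at z = -1 has radius between 0 and 1.
Finally, together with the visible shape, these determine p as stated.

3*x^2 + 3*y^2 - z^2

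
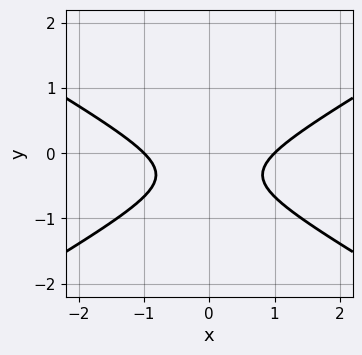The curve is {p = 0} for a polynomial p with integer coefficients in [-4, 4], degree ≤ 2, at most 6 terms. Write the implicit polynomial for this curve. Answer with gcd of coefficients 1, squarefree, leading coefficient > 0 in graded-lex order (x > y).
x^2 - 3*y^2 - 2*y - 1

(a) deg p = 2. A generic line meets the curve in up to 2 points.
(b) Symmetries: mirror symmetry x ↦ −x ⇒ only even powers of x.
(c) From the axis intercepts and sections: the curve avoids every integer y-axis point in the box; the x-axis gridline crossings are at x ∈ {-1, 1}.
(d) Putting this together gives p.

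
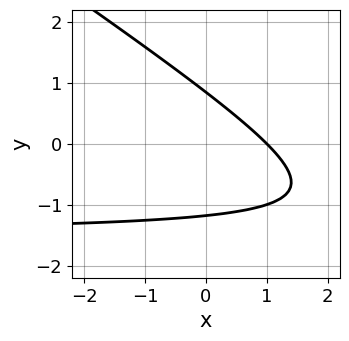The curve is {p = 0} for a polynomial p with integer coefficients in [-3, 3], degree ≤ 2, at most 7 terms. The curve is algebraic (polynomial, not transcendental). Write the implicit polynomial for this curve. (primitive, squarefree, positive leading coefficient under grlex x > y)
First, deg p = 2. A generic line meets the curve in up to 2 points.
Next, against the integer gridlines: it crosses the x-axis at the gridline x = 1.
Finally, matching integer coefficients to the picture gives p.

2*x*y + 3*y^2 + 3*x + y - 3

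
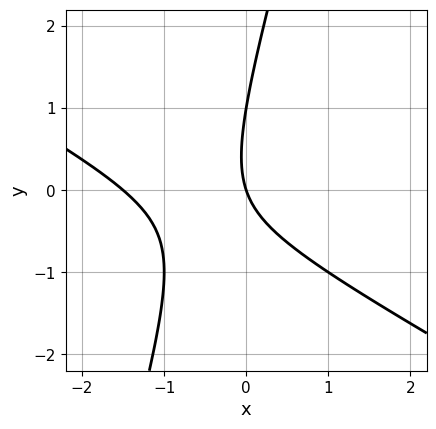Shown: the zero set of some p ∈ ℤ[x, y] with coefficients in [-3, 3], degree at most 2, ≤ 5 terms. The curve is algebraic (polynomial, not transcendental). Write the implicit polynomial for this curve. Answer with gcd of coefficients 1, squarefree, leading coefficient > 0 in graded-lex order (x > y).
2*x^2 + 3*x*y - y^2 + 3*x + y

(a) The degree is 2 — a generic line meets the curve in up to 2 points.
(b) Against the integer gridlines: the y-axis gridline crossings are at y ∈ {0, 1}; one x-axis crossing is at x = 0.
(c) Assembling these constraints gives the stated polynomial.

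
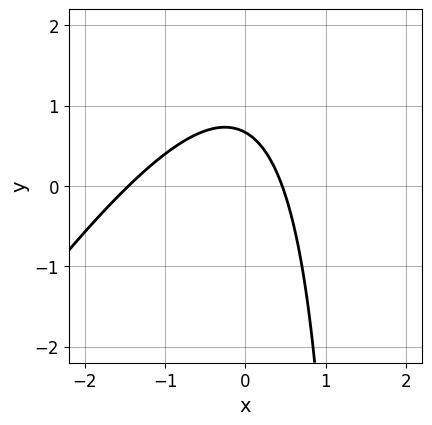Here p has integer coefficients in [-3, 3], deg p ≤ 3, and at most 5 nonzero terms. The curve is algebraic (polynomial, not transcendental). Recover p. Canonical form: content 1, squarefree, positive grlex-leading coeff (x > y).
3*x^2 - 2*x*y + 3*x + 3*y - 2

Degree: the shape is more complex than any degree-1 curve, so deg p = 2.
Matching integer coefficients to the picture gives p.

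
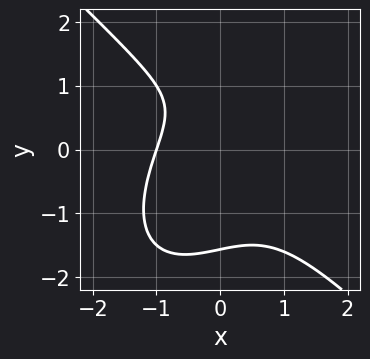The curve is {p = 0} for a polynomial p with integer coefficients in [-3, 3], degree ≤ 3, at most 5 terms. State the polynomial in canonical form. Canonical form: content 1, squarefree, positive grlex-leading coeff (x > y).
1. The degree is 3 — a generic line meets the curve in up to 3 points.
2. From the axis intercepts and sections: it crosses the x-axis at the gridline x = -1.
3. Putting this together gives p.

3*x^3 - x*y^2 + 2*y^3 - 3*y + 3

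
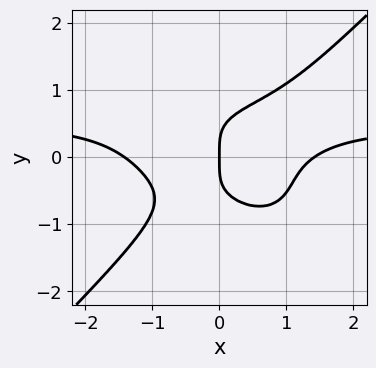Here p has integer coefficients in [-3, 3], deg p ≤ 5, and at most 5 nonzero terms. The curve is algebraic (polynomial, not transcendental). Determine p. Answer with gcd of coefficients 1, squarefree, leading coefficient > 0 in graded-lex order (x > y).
2*x^3*y + x^2*y^2 - 3*y^4 - x^3 + 2*x

First, deg p = 4.
Then, checking where it meets the axes: it meets the x-axis at x = 0 (among the integer gridlines); it meets the y-axis at y = 0 (among the integer gridlines).
Finally, fitting integer coefficients to these (and the overall shape) gives p.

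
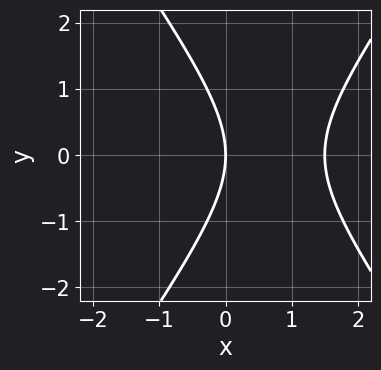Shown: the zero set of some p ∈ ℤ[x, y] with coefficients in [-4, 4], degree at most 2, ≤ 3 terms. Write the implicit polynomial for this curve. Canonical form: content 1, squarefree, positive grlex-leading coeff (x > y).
First, the degree is 2 — no degree-1 curve has this shape.
Next, symmetries: it's symmetric under y → −y, forcing even powers of y.
Then, against the integer gridlines: it meets the y-axis at y = 0 (among the integer gridlines); it crosses the x-axis at the gridline x = 0.
Finally, putting this together gives p.

2*x^2 - y^2 - 3*x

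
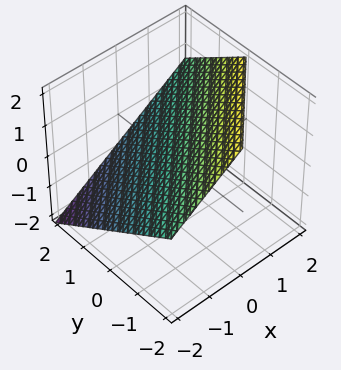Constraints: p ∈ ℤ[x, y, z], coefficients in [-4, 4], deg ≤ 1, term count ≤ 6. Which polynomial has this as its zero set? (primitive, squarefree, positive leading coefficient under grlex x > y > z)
2*x - 2*y - 3*z + 2

(a) Degree: the surface is flat (a plane), so deg p = 1.
(b) Checking where it meets the axes: one x-axis crossing is at x = -1; it crosses the y-axis at the gridline y = 1.
(c) Putting this together gives p.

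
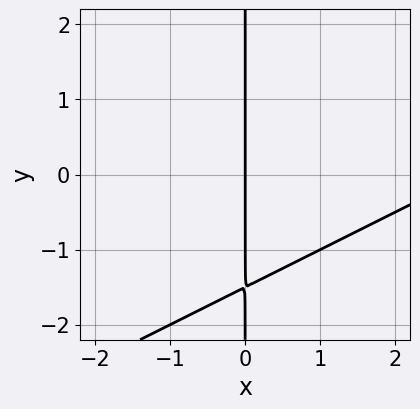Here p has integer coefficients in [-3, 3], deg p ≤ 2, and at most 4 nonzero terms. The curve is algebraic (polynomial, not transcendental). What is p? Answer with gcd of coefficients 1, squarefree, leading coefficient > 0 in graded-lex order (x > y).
x^2 - 2*x*y - 3*x

(a) Degree: a generic line meets the curve in up to 2 points, so deg p = 2.
(b) From the axis intercepts and sections: the visible y-axis segment lies entirely on the curve; it meets the x-axis at x = 0 (among the integer gridlines).
(c) Fitting integer coefficients to these (and the overall shape) gives p.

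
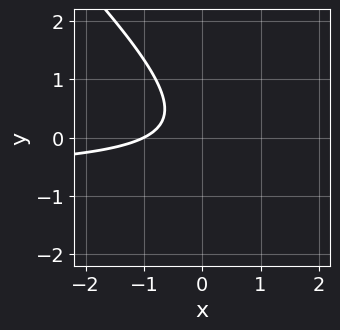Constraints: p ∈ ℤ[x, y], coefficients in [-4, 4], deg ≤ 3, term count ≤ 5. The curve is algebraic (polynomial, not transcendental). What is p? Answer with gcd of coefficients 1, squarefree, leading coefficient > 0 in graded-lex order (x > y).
3*x*y + 3*y^2 + 2*x - y + 2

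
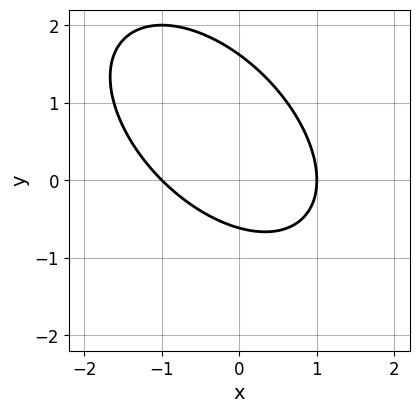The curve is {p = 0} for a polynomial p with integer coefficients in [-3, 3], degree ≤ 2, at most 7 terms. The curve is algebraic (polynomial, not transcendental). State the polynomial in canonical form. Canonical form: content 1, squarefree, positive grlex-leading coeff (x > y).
1. The degree is 2 — the shape is more complex than any degree-1 curve.
2. Observable constraints: among the integer gridlines, it crosses the x-axis at x ∈ {-1, 1}.
3. Putting this together gives p.

x^2 + x*y + y^2 - y - 1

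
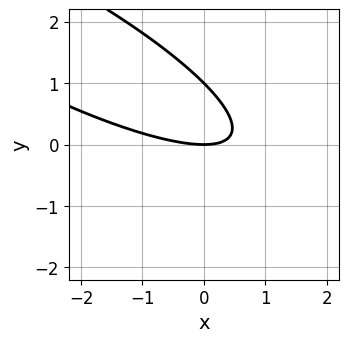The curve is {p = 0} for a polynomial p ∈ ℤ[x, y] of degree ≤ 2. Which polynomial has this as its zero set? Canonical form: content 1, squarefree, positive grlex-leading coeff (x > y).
x^2 + 3*x*y + 3*y^2 - 3*y

First, the degree is 2 — no degree-1 curve has this shape.
Next, from the visible intercepts: among the integer gridlines, it crosses the y-axis at y ∈ {0, 1}; it crosses the x-axis at the gridline x = 0.
Finally, fitting integer coefficients to these (and the overall shape) gives p.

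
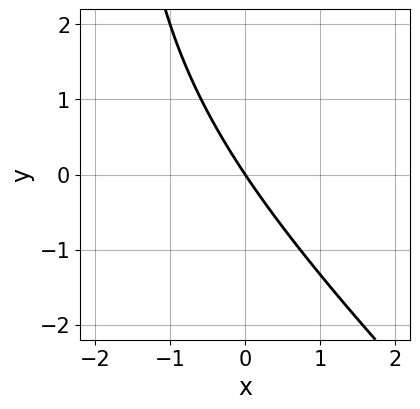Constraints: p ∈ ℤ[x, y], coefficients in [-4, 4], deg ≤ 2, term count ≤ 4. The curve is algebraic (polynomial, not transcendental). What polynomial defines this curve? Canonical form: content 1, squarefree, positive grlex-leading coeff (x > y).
First, the degree is 2 — the shape is more complex than any degree-1 curve.
Then, observable constraints: it crosses the y-axis at the gridline y = 0; it crosses the x-axis at the gridline x = 0.
Finally, solving for integer coefficients yields p as stated.

x^2 + x*y + 3*x + 2*y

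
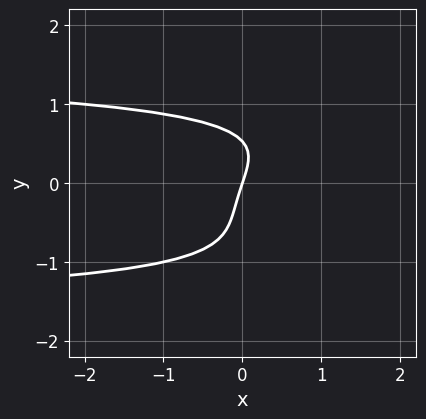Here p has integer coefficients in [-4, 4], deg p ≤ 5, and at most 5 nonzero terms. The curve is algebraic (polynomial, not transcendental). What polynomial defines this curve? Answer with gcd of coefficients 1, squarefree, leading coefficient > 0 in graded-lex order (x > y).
3*y^4 - x*y^2 + 2*y^3 + 3*x - y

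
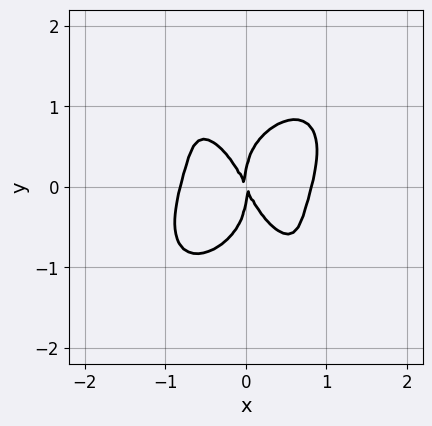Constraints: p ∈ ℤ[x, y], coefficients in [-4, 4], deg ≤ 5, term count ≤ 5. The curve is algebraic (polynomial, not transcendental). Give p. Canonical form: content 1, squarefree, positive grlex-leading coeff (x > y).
3*x^4 + x*y^3 + y^4 - 2*x^2 - x*y

First, the degree is 4 — the shape is more complex than any degree-3 curve.
Next, observable constraints: it crosses the y-axis at the gridline y = 0; one x-axis crossing is at x = 0.
Finally, matching integer coefficients to the picture gives p.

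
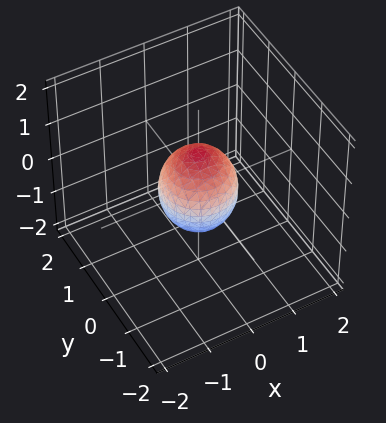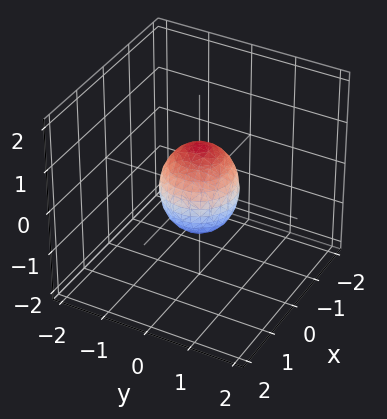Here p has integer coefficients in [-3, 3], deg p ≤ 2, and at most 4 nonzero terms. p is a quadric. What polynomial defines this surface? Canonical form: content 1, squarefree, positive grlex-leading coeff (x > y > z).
3*x^2 + 3*y^2 + 2*z^2 - 2

deg p = 2. A closed, bounded, convex surface; a quadric.
By symmetry, every cross-section ⟂ z is a circle, so x, y appear only via x² + y²; the z ↦ −z reflection is a symmetry, so z appears only in even powers.
From the axis intercepts and sections: a circular section at z = 0 has radius between 0 and 1; the z-axis gridline crossings are at z ∈ {-1, 1}.
Solving for integer coefficients yields p as stated.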